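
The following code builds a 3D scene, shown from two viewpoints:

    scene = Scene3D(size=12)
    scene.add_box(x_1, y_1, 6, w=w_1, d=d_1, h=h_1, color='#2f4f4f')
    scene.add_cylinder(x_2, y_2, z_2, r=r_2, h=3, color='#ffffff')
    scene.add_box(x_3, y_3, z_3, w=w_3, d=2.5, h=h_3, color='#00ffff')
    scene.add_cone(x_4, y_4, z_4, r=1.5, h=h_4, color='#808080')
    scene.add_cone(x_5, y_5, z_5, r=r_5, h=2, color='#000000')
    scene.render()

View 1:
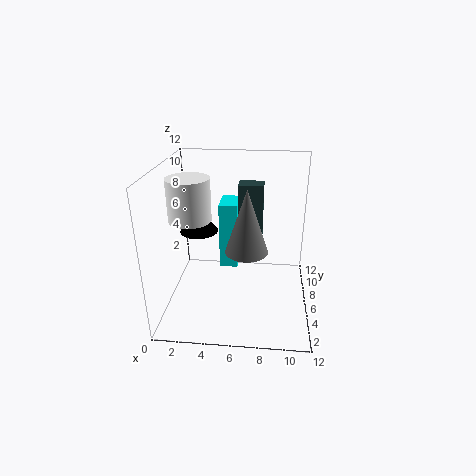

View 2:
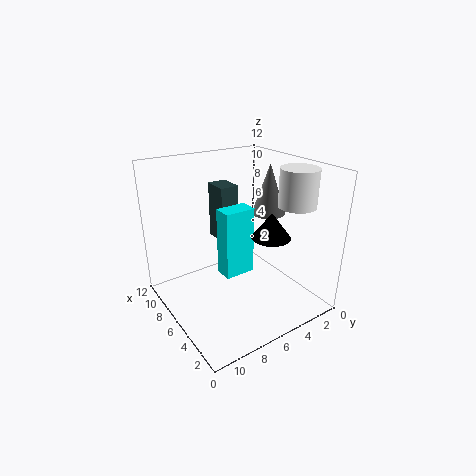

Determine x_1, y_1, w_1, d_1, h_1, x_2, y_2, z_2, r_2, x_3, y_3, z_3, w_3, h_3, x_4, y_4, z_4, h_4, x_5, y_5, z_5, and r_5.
x_1 = 6
y_1 = 6
w_1 = 2
d_1 = 1.5
h_1 = 4.5
x_2 = 3
y_2 = 2.5
z_2 = 9
r_2 = 1.5
x_3 = 4.5
y_3 = 5.5
z_3 = 3.5
w_3 = 1.5
h_3 = 5.5
x_4 = 7
y_4 = 2
z_4 = 7
h_4 = 4.5
x_5 = 3
y_5 = 5
z_5 = 7
r_5 = 1.5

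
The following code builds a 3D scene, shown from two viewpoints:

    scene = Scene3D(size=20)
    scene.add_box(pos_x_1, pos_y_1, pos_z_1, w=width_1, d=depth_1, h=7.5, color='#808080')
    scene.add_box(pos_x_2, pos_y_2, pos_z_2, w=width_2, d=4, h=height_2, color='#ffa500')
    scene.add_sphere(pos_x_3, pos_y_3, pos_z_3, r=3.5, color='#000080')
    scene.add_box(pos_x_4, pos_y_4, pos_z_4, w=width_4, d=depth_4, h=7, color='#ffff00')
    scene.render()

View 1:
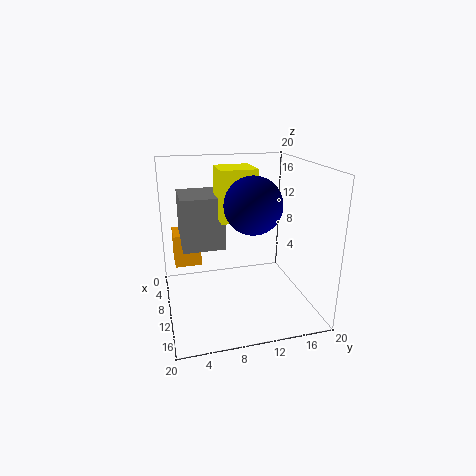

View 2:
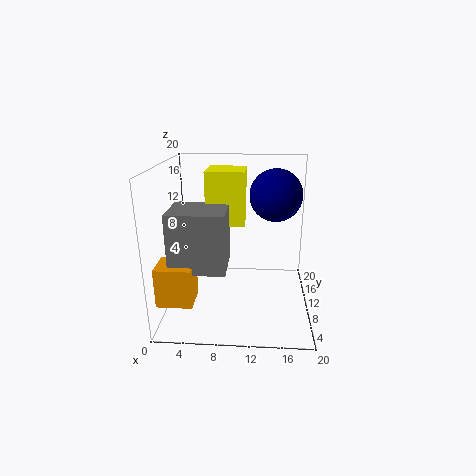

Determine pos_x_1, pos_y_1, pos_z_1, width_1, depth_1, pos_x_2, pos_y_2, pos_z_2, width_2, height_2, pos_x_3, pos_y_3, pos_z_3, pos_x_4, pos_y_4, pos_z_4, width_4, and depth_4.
pos_x_1 = 2; pos_y_1 = 2.5; pos_z_1 = 8; width_1 = 7; depth_1 = 6; pos_x_2 = 0.5; pos_y_2 = 1.5; pos_z_2 = 4; width_2 = 4.5; height_2 = 5; pos_x_3 = 15; pos_y_3 = 10.5; pos_z_3 = 16; pos_x_4 = 6; pos_y_4 = 7.5; pos_z_4 = 12.5; width_4 = 5; depth_4 = 5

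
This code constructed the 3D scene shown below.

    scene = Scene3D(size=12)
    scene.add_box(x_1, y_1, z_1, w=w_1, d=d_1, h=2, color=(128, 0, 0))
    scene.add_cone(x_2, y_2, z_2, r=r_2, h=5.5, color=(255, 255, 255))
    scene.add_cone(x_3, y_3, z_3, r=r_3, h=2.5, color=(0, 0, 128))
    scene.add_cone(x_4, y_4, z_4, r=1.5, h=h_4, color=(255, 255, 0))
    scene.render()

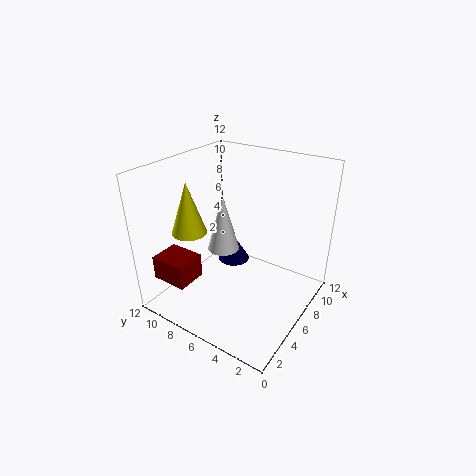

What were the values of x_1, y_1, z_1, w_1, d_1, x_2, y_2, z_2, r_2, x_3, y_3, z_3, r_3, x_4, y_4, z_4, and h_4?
x_1 = 1; y_1 = 8; z_1 = 3; w_1 = 2.5; d_1 = 3; x_2 = 8; y_2 = 9; z_2 = 3; r_2 = 1.5; x_3 = 9; y_3 = 8.5; z_3 = 1.5; r_3 = 1.5; x_4 = 4.5; y_4 = 10; z_4 = 6; h_4 = 4.5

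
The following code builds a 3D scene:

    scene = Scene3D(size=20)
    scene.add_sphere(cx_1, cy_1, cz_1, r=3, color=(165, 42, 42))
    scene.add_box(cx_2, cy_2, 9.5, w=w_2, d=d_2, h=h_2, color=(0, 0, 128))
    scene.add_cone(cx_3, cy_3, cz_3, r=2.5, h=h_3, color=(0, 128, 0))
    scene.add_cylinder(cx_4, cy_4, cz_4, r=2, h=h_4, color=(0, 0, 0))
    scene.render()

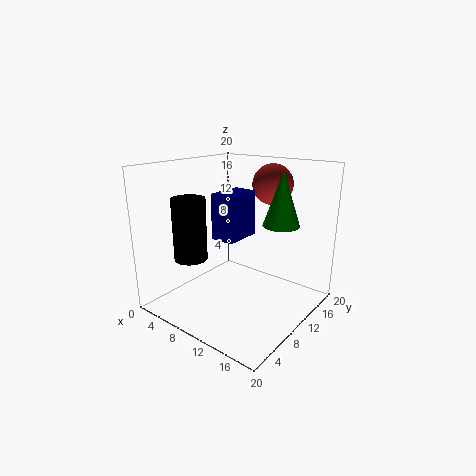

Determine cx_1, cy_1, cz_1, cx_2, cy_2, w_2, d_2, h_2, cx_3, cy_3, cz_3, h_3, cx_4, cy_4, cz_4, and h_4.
cx_1 = 11
cy_1 = 17
cz_1 = 16.5
cx_2 = 6.5
cy_2 = 8.5
w_2 = 3.5
d_2 = 5.5
h_2 = 6.5
cx_3 = 15
cy_3 = 13
cz_3 = 12
h_3 = 7.5
cx_4 = 9
cy_4 = 2
cz_4 = 9.5
h_4 = 7.5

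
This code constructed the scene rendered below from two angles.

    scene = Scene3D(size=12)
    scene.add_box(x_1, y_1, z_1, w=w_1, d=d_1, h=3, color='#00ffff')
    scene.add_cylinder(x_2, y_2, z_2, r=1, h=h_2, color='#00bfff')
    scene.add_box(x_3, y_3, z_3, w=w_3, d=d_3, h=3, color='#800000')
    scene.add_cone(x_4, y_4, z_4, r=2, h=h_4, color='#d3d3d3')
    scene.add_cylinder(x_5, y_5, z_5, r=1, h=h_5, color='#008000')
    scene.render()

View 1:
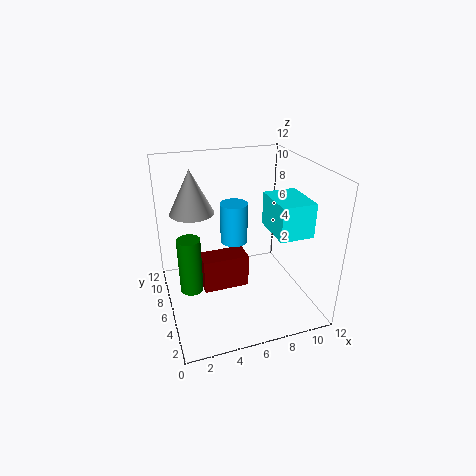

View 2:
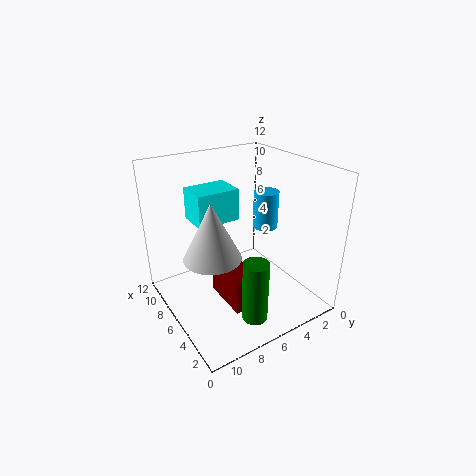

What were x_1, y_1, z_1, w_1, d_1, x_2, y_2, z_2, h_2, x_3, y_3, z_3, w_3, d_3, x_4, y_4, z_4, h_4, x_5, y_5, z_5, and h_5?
x_1 = 9, y_1 = 4, z_1 = 6, w_1 = 3, d_1 = 4, x_2 = 5, y_2 = 4, z_2 = 7, h_2 = 3, x_3 = 3, y_3 = 6, z_3 = 1, w_3 = 4, d_3 = 2, x_4 = 3, y_4 = 10, z_4 = 7, h_4 = 4, x_5 = 2, y_5 = 7, z_5 = 1, h_5 = 5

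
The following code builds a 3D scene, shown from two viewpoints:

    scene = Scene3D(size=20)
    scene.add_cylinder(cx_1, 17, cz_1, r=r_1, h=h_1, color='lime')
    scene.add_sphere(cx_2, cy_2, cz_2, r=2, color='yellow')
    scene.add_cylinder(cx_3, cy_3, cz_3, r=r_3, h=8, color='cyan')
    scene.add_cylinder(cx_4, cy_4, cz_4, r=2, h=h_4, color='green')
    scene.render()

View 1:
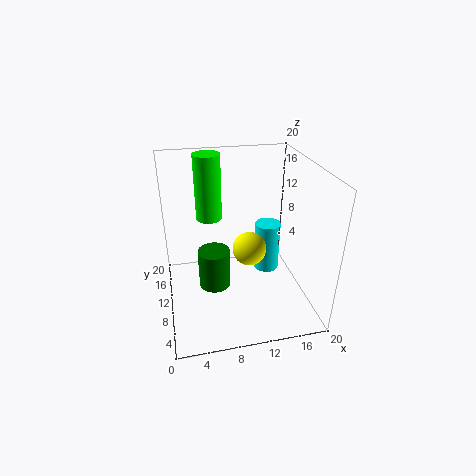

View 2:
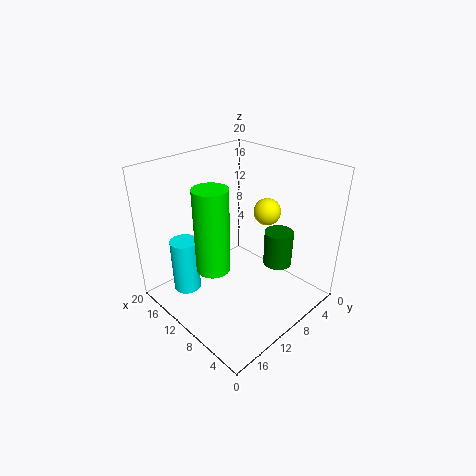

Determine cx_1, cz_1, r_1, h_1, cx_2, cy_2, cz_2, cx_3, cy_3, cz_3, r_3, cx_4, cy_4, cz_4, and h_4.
cx_1 = 7; cz_1 = 10; r_1 = 2; h_1 = 10; cx_2 = 10; cy_2 = 4; cz_2 = 12; cx_3 = 16; cy_3 = 15; cz_3 = 1; r_3 = 2; cx_4 = 6; cy_4 = 6; cz_4 = 6; h_4 = 5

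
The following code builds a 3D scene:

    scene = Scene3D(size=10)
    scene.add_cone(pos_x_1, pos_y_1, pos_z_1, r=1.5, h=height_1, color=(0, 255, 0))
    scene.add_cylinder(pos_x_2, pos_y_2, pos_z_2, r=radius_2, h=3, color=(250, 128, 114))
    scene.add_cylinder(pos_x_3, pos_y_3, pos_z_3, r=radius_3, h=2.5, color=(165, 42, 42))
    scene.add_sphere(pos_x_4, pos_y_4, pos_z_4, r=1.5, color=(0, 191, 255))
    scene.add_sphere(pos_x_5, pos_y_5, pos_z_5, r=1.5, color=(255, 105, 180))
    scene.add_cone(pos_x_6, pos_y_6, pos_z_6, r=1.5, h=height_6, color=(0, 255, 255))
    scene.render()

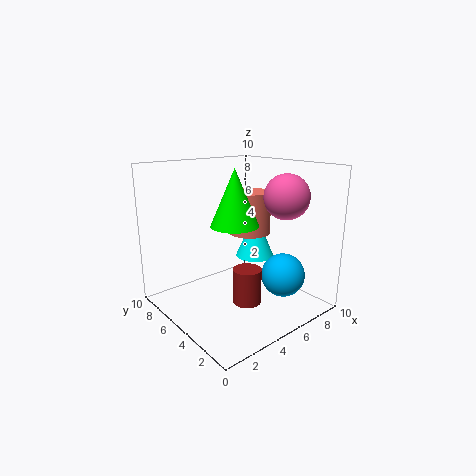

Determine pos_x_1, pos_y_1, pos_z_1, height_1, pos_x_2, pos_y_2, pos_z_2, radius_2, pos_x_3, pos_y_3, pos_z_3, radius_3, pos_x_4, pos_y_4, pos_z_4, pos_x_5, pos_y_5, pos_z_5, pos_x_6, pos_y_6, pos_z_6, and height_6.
pos_x_1 = 3.5; pos_y_1 = 3.5; pos_z_1 = 6.5; height_1 = 3.5; pos_x_2 = 6.5; pos_y_2 = 5.5; pos_z_2 = 5; radius_2 = 1.5; pos_x_3 = 5; pos_y_3 = 4; pos_z_3 = 0.5; radius_3 = 1; pos_x_4 = 7; pos_y_4 = 2.5; pos_z_4 = 2.5; pos_x_5 = 7; pos_y_5 = 2.5; pos_z_5 = 8; pos_x_6 = 8; pos_y_6 = 6.5; pos_z_6 = 2.5; height_6 = 3.5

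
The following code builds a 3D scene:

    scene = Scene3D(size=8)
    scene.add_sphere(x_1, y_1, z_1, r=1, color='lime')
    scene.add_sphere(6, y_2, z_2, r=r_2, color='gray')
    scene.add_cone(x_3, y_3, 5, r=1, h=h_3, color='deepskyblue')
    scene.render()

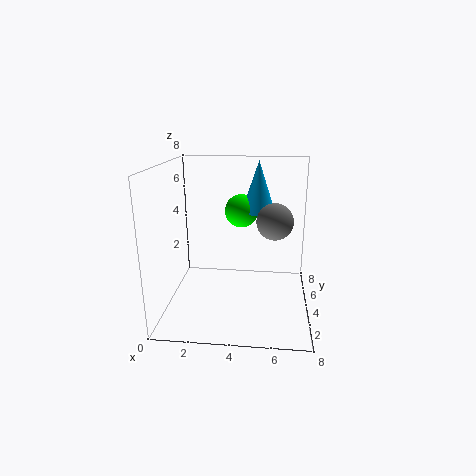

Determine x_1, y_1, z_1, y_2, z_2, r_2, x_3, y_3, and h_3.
x_1 = 4, y_1 = 6, z_1 = 5, y_2 = 4, z_2 = 5, r_2 = 1, x_3 = 5, y_3 = 6, h_3 = 3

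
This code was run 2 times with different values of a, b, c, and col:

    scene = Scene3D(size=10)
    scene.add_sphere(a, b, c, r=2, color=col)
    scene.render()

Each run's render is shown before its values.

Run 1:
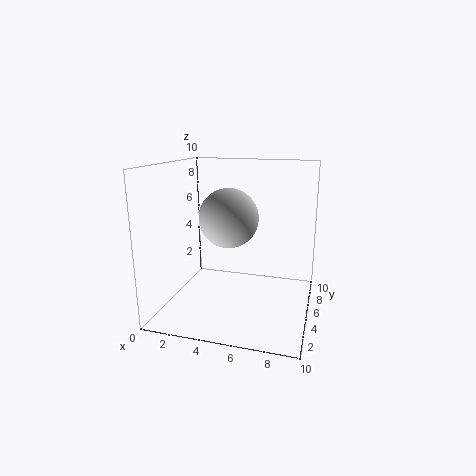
a = 4.5
b = 4.5
c = 6.5
col = 'lightgray'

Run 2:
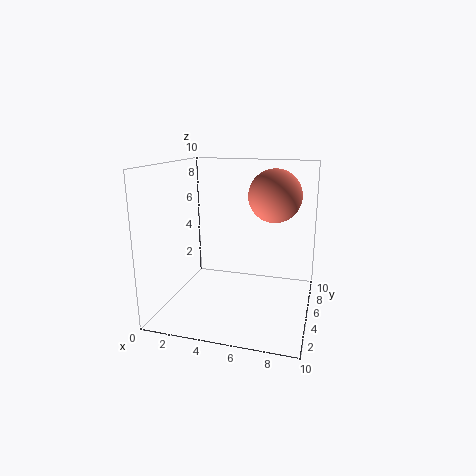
a = 7
b = 8
c = 7.5
col = 'salmon'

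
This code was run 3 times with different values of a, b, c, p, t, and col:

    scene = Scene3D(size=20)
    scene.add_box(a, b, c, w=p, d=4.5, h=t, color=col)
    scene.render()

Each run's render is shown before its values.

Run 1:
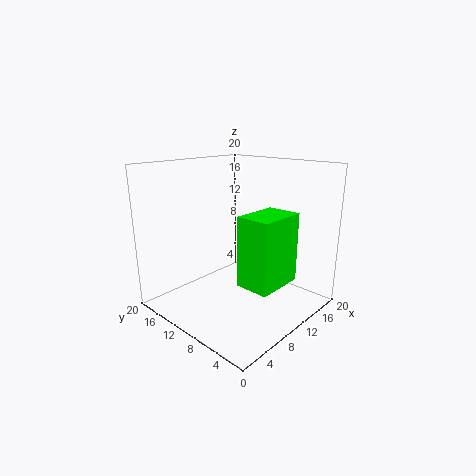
a = 6
b = 2
c = 5.5
p = 6.5
t = 9
col = 'lime'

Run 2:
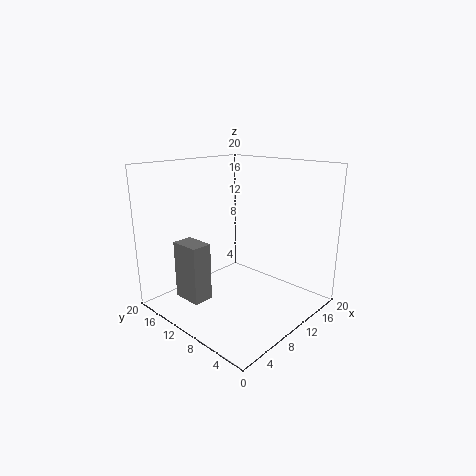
a = 4.5
b = 13
c = 0.5
p = 3
t = 8.5
col = 'gray'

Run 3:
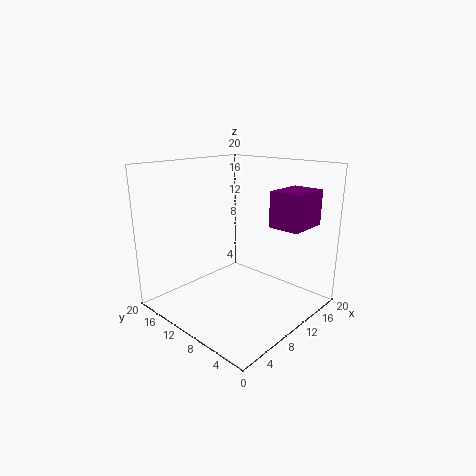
a = 13
b = 2.5
c = 11.5
p = 6
t = 5
col = 'purple'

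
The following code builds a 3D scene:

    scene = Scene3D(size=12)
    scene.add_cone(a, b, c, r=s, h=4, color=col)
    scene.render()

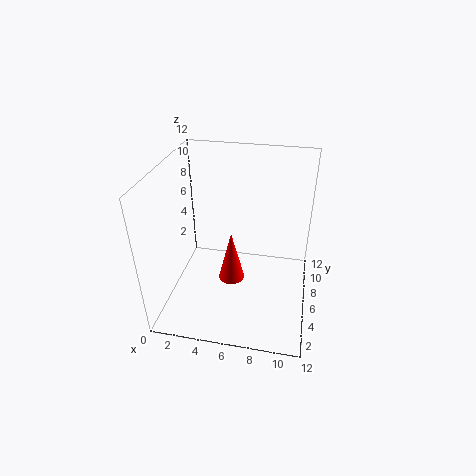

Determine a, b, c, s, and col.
a = 6
b = 3.5
c = 4
s = 1
col = 'red'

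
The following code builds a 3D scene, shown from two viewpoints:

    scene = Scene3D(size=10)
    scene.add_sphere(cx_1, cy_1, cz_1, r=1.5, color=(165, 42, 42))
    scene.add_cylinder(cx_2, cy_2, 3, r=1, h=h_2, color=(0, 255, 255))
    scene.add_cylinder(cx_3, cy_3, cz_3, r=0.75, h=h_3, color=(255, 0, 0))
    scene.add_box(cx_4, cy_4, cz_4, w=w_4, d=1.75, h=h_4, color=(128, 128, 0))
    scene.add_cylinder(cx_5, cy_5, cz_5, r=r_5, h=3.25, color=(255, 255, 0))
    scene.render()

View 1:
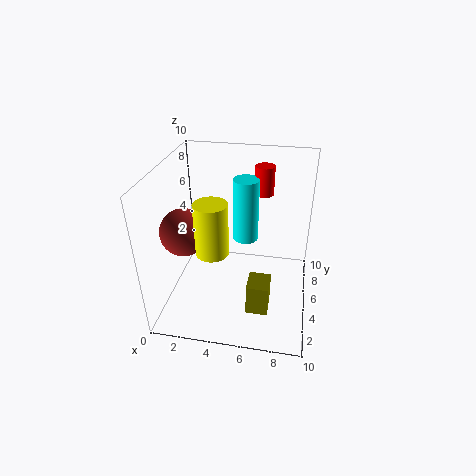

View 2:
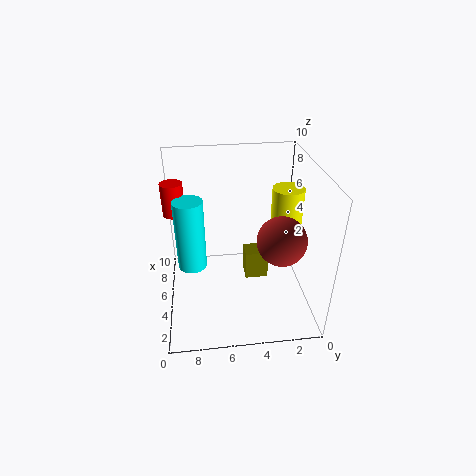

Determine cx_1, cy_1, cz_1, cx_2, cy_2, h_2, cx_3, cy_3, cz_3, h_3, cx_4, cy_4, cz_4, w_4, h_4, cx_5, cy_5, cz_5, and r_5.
cx_1 = 2; cy_1 = 2.75; cz_1 = 6.5; cx_2 = 5; cy_2 = 8.25; h_2 = 5; cx_3 = 6.25; cy_3 = 9.25; cz_3 = 6.5; h_3 = 2.25; cx_4 = 6; cy_4 = 2.5; cz_4 = 0.5; w_4 = 1.5; h_4 = 2.25; cx_5 = 4; cy_5 = 2; cz_5 = 5.75; r_5 = 1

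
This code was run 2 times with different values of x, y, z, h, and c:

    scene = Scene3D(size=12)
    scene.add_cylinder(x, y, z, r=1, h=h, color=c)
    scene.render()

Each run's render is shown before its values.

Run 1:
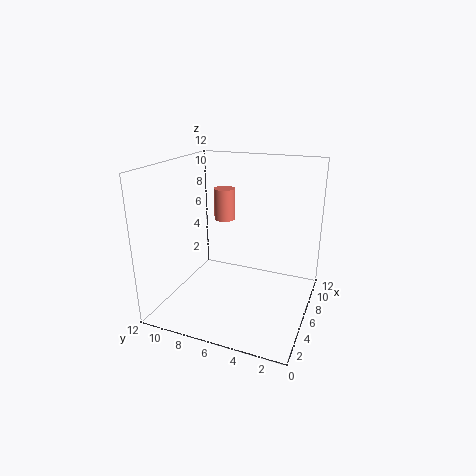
x = 10
y = 9
z = 6
h = 3
c = 'salmon'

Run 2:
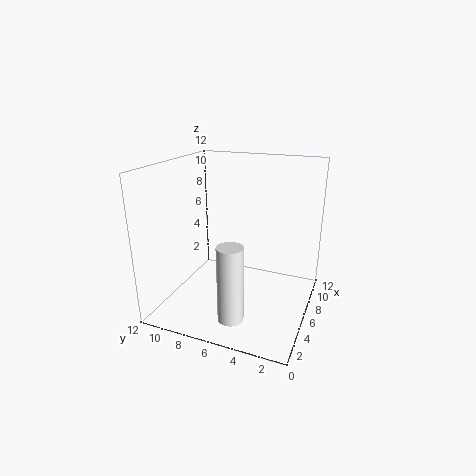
x = 2
y = 5
z = 1
h = 6
c = 'white'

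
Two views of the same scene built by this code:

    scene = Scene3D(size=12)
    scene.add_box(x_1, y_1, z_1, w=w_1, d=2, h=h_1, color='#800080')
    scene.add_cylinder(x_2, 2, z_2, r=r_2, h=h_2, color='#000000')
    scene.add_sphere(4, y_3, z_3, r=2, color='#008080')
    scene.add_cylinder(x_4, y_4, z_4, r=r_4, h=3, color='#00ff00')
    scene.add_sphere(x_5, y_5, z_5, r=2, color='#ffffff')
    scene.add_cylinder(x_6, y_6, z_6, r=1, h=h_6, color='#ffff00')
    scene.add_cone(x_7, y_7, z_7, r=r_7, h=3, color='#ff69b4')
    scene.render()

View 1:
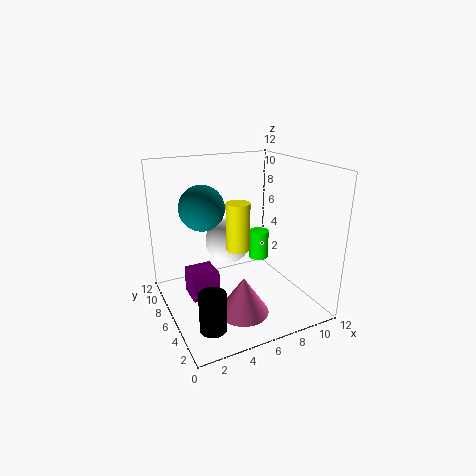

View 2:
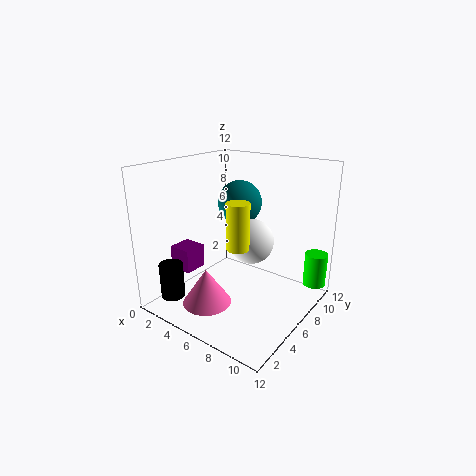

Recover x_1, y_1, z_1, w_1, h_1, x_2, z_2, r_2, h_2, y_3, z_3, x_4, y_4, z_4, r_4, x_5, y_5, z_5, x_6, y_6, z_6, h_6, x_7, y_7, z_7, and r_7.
x_1 = 1; y_1 = 3; z_1 = 3; w_1 = 2; h_1 = 2; x_2 = 2; z_2 = 1; r_2 = 1; h_2 = 3; y_3 = 9; z_3 = 8; x_4 = 11; y_4 = 11; z_4 = 1; r_4 = 1; x_5 = 6; y_5 = 8; z_5 = 5; x_6 = 6; y_6 = 6; z_6 = 5; h_6 = 4; x_7 = 5; y_7 = 3; z_7 = 1; r_7 = 2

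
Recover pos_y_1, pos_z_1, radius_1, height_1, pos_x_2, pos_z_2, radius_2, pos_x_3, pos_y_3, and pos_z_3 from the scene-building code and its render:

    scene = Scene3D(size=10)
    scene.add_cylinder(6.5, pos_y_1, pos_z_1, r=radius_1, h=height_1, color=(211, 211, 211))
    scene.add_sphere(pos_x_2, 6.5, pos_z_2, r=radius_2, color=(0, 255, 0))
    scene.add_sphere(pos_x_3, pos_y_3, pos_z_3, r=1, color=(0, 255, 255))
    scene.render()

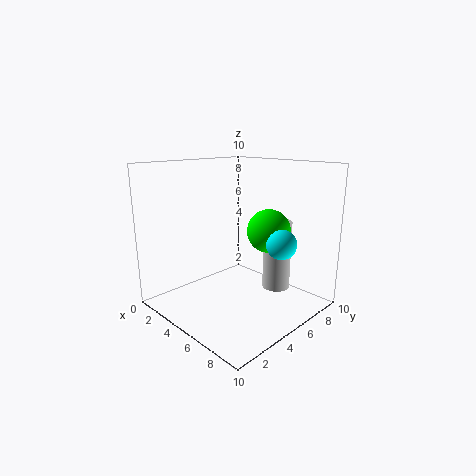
pos_y_1 = 7.5; pos_z_1 = 1; radius_1 = 1; height_1 = 5; pos_x_2 = 6.5; pos_z_2 = 5.5; radius_2 = 1.5; pos_x_3 = 8; pos_y_3 = 6; pos_z_3 = 5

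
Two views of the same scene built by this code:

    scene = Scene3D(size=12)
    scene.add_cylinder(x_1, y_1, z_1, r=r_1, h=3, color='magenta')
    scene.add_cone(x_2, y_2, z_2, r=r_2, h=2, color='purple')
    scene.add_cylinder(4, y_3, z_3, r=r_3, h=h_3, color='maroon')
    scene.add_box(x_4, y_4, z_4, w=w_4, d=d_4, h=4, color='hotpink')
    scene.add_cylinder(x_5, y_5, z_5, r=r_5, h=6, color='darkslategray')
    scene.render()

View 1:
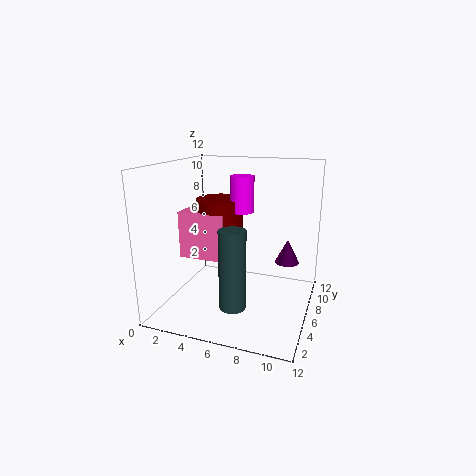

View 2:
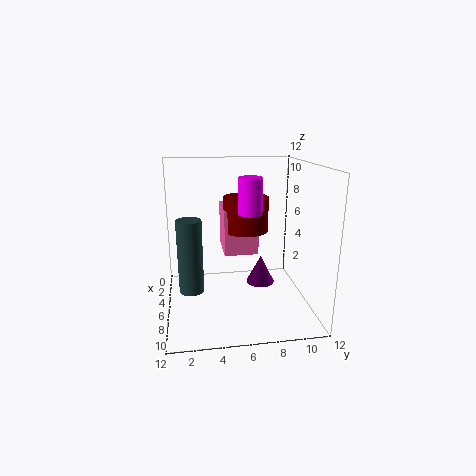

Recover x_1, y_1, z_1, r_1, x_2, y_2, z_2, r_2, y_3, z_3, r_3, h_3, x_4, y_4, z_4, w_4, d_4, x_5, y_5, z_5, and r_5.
x_1 = 6
y_1 = 7
z_1 = 8
r_1 = 1
x_2 = 10
y_2 = 7
z_2 = 4
r_2 = 1
y_3 = 7
z_3 = 6
r_3 = 2
h_3 = 3
x_4 = 1
y_4 = 5
z_4 = 4
w_4 = 4
d_4 = 3
x_5 = 7
y_5 = 2
z_5 = 2
r_5 = 1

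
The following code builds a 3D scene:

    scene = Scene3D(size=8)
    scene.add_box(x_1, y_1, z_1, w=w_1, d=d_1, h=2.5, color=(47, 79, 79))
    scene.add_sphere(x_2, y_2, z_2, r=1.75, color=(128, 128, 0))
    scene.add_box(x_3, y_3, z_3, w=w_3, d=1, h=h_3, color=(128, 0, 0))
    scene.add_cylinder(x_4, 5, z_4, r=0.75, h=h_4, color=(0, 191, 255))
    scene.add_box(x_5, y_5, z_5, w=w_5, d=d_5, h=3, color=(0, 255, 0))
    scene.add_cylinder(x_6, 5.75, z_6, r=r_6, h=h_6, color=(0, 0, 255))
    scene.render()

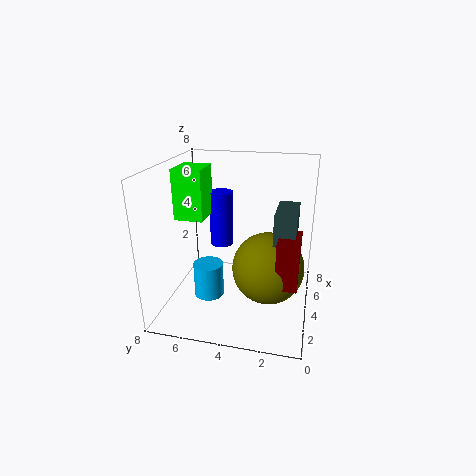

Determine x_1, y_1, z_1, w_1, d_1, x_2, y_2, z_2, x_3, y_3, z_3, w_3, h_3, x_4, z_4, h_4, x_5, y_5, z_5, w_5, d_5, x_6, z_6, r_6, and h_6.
x_1 = 1.25; y_1 = 0.75; z_1 = 4; w_1 = 2.25; d_1 = 1; x_2 = 2; y_2 = 2; z_2 = 3.5; x_3 = 0.5; y_3 = 0.5; z_3 = 3.25; w_3 = 1.75; h_3 = 2.25; x_4 = 1.75; z_4 = 1.75; h_4 = 1.75; x_5 = 4.5; y_5 = 6.25; z_5 = 4.5; w_5 = 2; d_5 = 1.75; x_6 = 6.75; z_6 = 2.25; r_6 = 0.75; h_6 = 3.5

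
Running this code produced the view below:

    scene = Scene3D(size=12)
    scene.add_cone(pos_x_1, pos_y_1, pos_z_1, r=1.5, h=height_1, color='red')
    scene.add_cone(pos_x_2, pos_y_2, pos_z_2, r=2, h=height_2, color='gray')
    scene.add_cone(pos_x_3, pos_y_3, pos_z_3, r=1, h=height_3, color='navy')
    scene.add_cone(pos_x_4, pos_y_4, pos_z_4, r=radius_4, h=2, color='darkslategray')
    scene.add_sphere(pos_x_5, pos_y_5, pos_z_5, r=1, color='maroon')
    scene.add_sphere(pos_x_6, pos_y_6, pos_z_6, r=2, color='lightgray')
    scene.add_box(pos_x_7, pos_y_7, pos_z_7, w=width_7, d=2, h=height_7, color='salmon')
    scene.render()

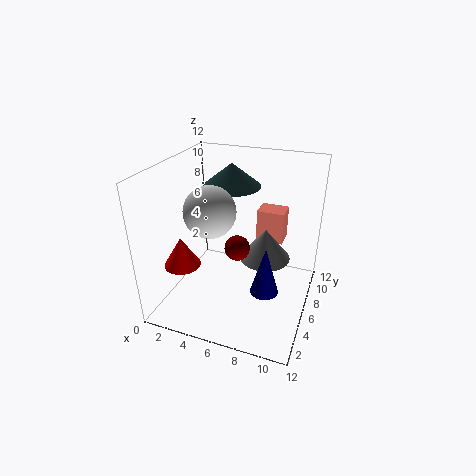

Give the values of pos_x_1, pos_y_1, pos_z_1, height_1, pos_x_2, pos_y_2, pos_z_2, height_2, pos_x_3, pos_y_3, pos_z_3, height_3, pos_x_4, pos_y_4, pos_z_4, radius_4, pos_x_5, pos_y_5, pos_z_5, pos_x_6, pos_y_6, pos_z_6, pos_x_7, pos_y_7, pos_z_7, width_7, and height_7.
pos_x_1 = 2; pos_y_1 = 3.5; pos_z_1 = 4; height_1 = 2.5; pos_x_2 = 8.5; pos_y_2 = 5.5; pos_z_2 = 5; height_2 = 2.5; pos_x_3 = 9.5; pos_y_3 = 2; pos_z_3 = 4.5; height_3 = 3.5; pos_x_4 = 4.5; pos_y_4 = 8.5; pos_z_4 = 9.5; radius_4 = 2.5; pos_x_5 = 6.5; pos_y_5 = 4.5; pos_z_5 = 6; pos_x_6 = 4.5; pos_y_6 = 4; pos_z_6 = 9; pos_x_7 = 6.5; pos_y_7 = 9.5; pos_z_7 = 4; width_7 = 2.5; height_7 = 3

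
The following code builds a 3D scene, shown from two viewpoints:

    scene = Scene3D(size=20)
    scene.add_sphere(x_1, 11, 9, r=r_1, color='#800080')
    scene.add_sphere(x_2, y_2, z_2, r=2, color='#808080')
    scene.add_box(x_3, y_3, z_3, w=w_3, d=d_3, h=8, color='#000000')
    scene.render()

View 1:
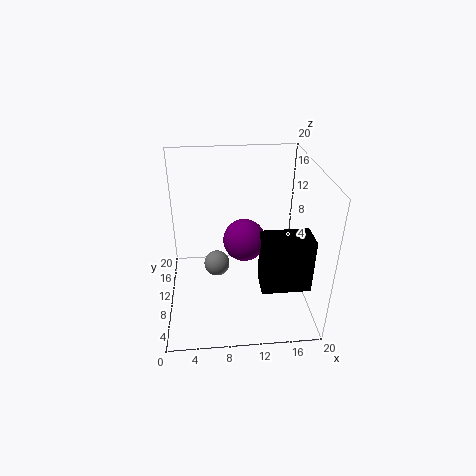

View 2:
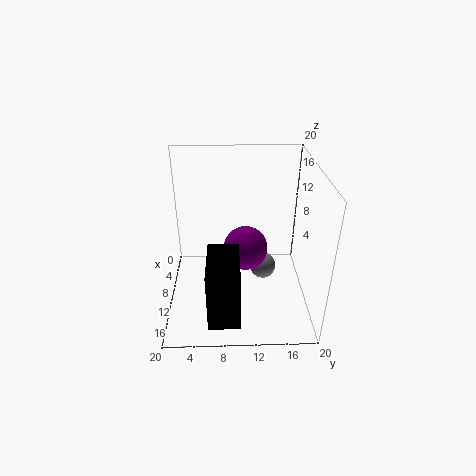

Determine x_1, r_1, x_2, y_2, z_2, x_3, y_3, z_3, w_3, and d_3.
x_1 = 11, r_1 = 3, x_2 = 7, y_2 = 14, z_2 = 3, x_3 = 13, y_3 = 6, z_3 = 3, w_3 = 7, d_3 = 4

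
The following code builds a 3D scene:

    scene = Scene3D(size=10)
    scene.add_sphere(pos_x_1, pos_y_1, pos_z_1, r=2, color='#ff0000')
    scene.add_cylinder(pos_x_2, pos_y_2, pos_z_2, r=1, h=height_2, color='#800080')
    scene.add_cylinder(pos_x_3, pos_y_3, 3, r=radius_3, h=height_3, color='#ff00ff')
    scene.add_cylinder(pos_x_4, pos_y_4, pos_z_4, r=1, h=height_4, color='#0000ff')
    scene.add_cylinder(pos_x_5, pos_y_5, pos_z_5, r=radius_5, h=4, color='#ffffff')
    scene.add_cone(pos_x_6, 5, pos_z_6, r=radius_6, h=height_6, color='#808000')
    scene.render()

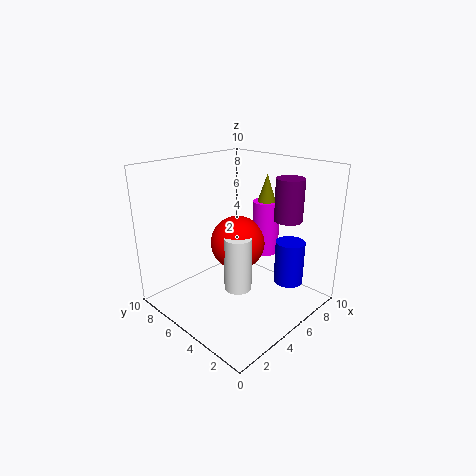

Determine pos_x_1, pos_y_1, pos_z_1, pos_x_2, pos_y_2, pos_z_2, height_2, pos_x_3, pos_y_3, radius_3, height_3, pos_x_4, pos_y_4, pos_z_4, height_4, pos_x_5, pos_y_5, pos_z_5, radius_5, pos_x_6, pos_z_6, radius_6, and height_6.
pos_x_1 = 6
pos_y_1 = 6
pos_z_1 = 4
pos_x_2 = 8
pos_y_2 = 3
pos_z_2 = 6
height_2 = 3
pos_x_3 = 8
pos_y_3 = 5
radius_3 = 1
height_3 = 4
pos_x_4 = 7
pos_y_4 = 2
pos_z_4 = 2
height_4 = 3
pos_x_5 = 5
pos_y_5 = 5
pos_z_5 = 1
radius_5 = 1
pos_x_6 = 8
pos_z_6 = 6
radius_6 = 1
height_6 = 3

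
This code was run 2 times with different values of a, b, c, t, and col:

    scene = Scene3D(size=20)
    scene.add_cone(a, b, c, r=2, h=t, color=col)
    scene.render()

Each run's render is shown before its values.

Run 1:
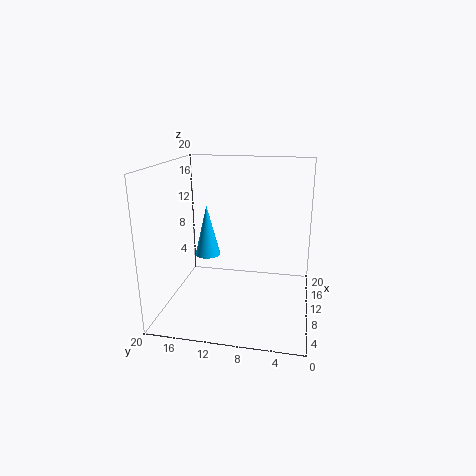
a = 15; b = 16; c = 5; t = 8; col = 'deepskyblue'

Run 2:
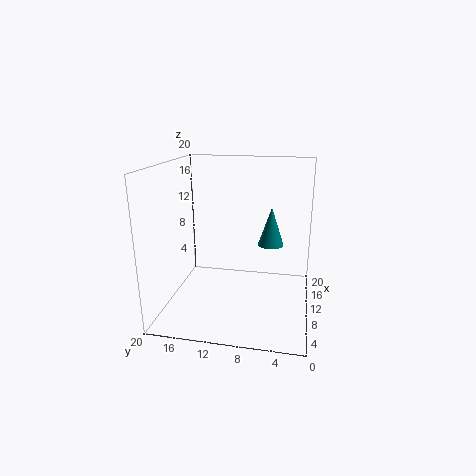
a = 16; b = 6; c = 7; t = 6; col = 'teal'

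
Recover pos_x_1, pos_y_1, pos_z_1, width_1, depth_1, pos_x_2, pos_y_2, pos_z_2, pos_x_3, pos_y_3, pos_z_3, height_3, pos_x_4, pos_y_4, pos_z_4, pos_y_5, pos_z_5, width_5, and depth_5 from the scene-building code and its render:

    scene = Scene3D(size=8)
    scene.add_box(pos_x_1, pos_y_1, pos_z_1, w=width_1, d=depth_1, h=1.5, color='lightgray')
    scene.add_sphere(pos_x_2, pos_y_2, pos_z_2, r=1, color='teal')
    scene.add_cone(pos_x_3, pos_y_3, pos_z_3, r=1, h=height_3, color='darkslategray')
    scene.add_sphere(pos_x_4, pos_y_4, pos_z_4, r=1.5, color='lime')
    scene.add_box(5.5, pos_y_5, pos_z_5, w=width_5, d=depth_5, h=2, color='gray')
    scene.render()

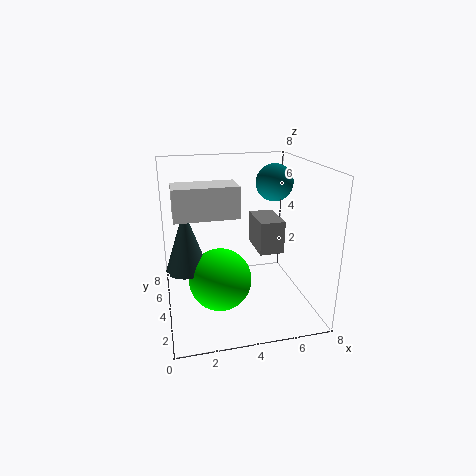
pos_x_1 = 0.5
pos_y_1 = 1.5
pos_z_1 = 6
width_1 = 3
depth_1 = 1.5
pos_x_2 = 6
pos_y_2 = 4
pos_z_2 = 7
pos_x_3 = 1
pos_y_3 = 2
pos_z_3 = 3.5
height_3 = 3
pos_x_4 = 2.5
pos_y_4 = 1.5
pos_z_4 = 3
pos_y_5 = 4.5
pos_z_5 = 2.5
width_5 = 1.5
depth_5 = 2.5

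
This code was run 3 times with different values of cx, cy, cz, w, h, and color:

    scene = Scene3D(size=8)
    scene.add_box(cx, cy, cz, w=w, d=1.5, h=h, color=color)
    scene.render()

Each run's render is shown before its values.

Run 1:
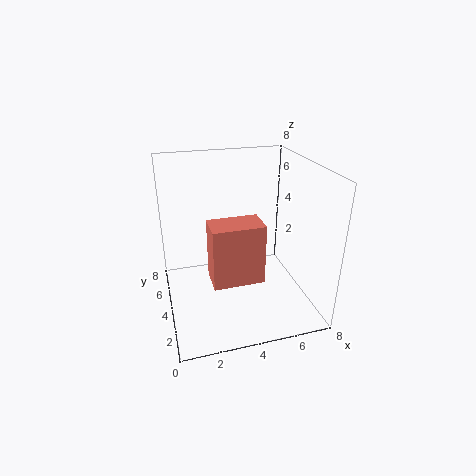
cx = 2; cy = 1; cz = 3; w = 2.5; h = 3; color = 'salmon'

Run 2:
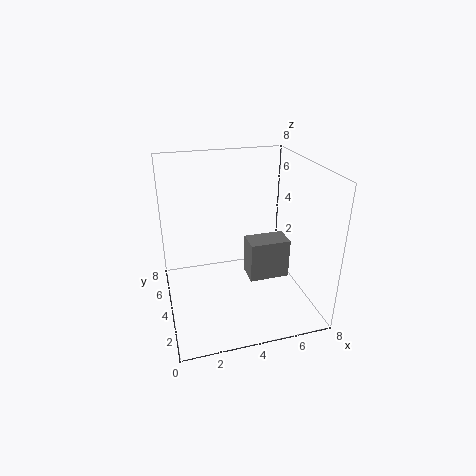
cx = 5; cy = 4.5; cz = 0.5; w = 2.5; h = 2.5; color = 'gray'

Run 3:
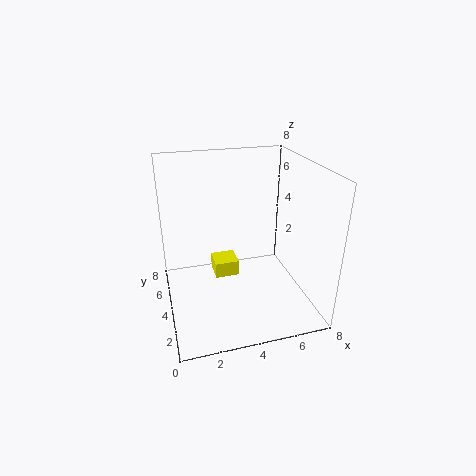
cx = 3; cy = 5.5; cz = 0.5; w = 1.5; h = 1; color = 'yellow'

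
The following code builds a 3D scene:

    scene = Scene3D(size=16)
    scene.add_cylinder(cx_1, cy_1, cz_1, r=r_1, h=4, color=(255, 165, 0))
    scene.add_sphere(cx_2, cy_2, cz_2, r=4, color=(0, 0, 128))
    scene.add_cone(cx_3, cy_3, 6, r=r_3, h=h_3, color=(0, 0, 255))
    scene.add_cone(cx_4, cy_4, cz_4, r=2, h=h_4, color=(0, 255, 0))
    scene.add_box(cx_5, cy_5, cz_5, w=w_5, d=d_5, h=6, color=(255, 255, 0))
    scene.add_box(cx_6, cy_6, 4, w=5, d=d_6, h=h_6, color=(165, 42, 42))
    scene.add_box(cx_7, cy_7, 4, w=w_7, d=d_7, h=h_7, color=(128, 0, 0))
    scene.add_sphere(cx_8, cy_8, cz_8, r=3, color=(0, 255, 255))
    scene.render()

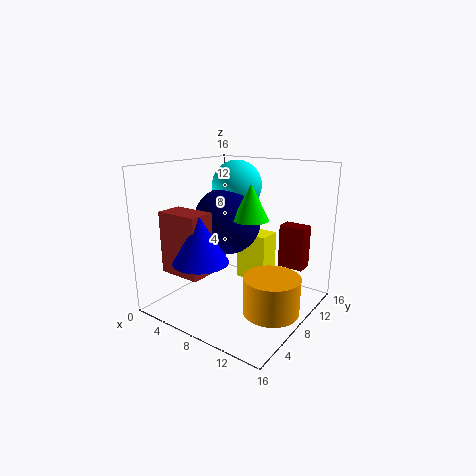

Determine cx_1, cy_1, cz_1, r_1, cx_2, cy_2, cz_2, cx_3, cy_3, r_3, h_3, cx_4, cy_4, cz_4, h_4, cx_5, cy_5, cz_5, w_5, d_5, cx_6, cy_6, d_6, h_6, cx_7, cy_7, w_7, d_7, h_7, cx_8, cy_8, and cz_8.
cx_1 = 13, cy_1 = 7, cz_1 = 1, r_1 = 3, cx_2 = 5, cy_2 = 10, cz_2 = 9, cx_3 = 6, cy_3 = 4, r_3 = 3, h_3 = 5, cx_4 = 9, cy_4 = 9, cz_4 = 10, h_4 = 4, cx_5 = 5, cy_5 = 12, cz_5 = 1, w_5 = 4, d_5 = 3, cx_6 = 1, cy_6 = 3, d_6 = 3, h_6 = 7, cx_7 = 11, cy_7 = 12, w_7 = 3, d_7 = 2, h_7 = 5, cx_8 = 5, cy_8 = 12, cz_8 = 13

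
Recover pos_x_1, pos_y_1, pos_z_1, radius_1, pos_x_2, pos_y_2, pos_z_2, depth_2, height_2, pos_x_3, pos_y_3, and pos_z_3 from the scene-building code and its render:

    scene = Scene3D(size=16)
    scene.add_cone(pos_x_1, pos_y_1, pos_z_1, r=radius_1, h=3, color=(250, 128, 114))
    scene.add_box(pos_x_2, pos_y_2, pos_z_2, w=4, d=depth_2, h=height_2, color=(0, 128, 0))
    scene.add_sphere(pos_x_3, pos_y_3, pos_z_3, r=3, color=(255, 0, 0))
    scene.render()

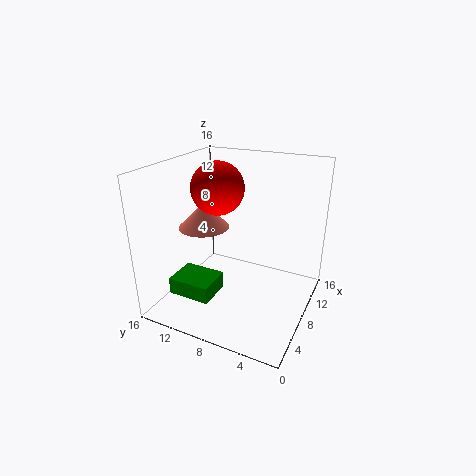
pos_x_1 = 9
pos_y_1 = 13
pos_z_1 = 8
radius_1 = 3
pos_x_2 = 4
pos_y_2 = 10
pos_z_2 = 1
depth_2 = 5
height_2 = 2
pos_x_3 = 9
pos_y_3 = 11
pos_z_3 = 13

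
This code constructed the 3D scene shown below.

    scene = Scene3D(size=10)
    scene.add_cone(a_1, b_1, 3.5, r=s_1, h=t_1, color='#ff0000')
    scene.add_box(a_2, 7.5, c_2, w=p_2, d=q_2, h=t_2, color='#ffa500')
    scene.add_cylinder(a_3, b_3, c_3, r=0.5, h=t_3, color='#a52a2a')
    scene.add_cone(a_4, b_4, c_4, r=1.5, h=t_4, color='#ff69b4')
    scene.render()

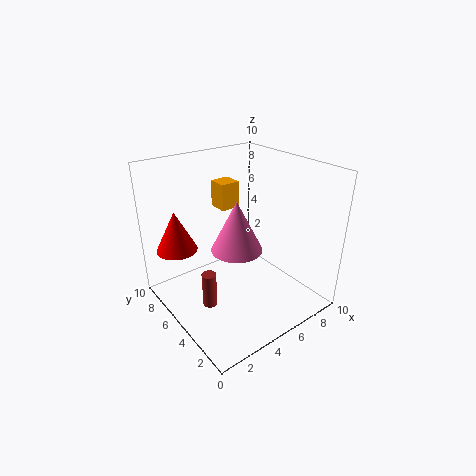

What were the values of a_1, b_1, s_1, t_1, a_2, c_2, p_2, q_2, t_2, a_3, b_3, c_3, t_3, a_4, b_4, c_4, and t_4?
a_1 = 2, b_1 = 8.5, s_1 = 1.5, t_1 = 3, a_2 = 5.5, c_2 = 6, p_2 = 1.5, q_2 = 1.5, t_2 = 2, a_3 = 2.5, b_3 = 5, c_3 = 0.5, t_3 = 2.5, a_4 = 3, b_4 = 2.5, c_4 = 6, t_4 = 3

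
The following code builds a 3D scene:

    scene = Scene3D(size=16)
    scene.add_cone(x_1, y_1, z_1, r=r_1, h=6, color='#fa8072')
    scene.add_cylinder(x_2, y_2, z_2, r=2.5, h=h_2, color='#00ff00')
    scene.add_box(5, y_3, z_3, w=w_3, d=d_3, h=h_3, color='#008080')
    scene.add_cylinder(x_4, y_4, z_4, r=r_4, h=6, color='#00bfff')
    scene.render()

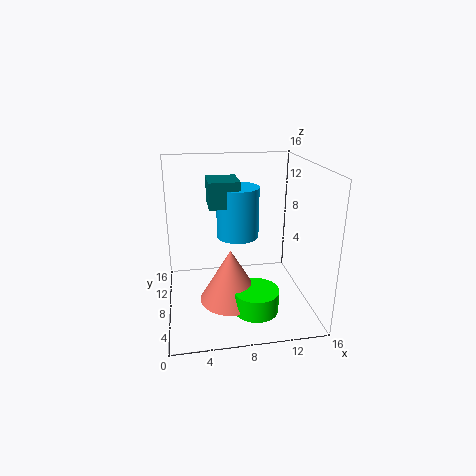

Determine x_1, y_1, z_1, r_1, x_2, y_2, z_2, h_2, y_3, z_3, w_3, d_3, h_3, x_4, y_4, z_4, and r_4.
x_1 = 7, y_1 = 7, z_1 = 1, r_1 = 3.5, x_2 = 9.5, y_2 = 5, z_2 = 0.5, h_2 = 2.5, y_3 = 9, z_3 = 11, w_3 = 3.5, d_3 = 4, h_3 = 3, x_4 = 8.5, y_4 = 11, z_4 = 7, r_4 = 2.5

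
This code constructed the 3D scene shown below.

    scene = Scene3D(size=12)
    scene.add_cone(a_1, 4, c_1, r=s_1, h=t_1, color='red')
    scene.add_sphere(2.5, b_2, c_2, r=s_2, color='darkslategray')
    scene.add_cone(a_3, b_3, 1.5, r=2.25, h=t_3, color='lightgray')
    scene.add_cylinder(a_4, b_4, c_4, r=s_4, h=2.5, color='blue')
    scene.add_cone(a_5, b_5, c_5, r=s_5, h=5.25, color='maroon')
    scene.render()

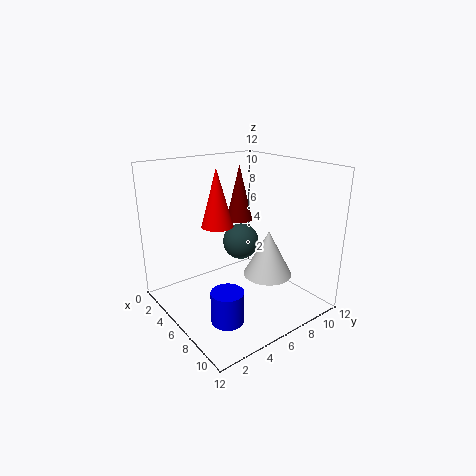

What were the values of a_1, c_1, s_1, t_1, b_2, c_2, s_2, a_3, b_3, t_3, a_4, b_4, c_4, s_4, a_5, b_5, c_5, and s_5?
a_1 = 6, c_1 = 7.5, s_1 = 1.25, t_1 = 4.5, b_2 = 9, c_2 = 3.75, s_2 = 1.75, a_3 = 6, b_3 = 9.5, t_3 = 4.25, a_4 = 9, b_4 = 2.75, c_4 = 1, s_4 = 1.25, a_5 = 2.25, b_5 = 9, c_5 = 6, s_5 = 1.25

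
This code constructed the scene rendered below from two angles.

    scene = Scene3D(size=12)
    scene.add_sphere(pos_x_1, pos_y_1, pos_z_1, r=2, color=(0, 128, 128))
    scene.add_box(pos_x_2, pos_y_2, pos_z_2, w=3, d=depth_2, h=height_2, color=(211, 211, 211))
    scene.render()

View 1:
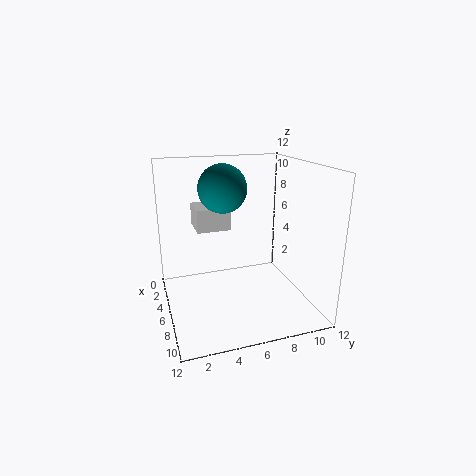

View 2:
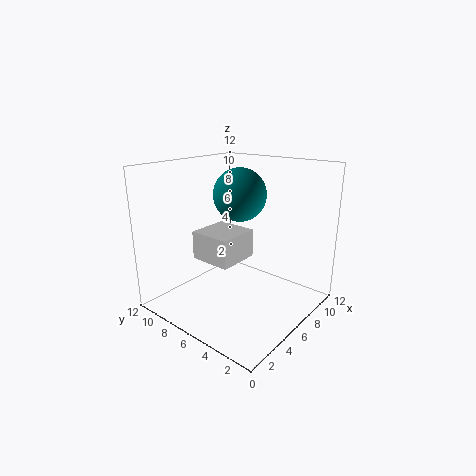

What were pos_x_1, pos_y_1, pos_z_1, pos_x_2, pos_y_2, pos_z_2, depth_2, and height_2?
pos_x_1 = 5; pos_y_1 = 5; pos_z_1 = 10; pos_x_2 = 1; pos_y_2 = 3; pos_z_2 = 6; depth_2 = 3; height_2 = 2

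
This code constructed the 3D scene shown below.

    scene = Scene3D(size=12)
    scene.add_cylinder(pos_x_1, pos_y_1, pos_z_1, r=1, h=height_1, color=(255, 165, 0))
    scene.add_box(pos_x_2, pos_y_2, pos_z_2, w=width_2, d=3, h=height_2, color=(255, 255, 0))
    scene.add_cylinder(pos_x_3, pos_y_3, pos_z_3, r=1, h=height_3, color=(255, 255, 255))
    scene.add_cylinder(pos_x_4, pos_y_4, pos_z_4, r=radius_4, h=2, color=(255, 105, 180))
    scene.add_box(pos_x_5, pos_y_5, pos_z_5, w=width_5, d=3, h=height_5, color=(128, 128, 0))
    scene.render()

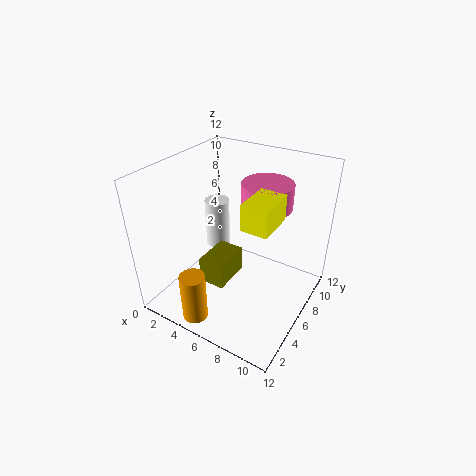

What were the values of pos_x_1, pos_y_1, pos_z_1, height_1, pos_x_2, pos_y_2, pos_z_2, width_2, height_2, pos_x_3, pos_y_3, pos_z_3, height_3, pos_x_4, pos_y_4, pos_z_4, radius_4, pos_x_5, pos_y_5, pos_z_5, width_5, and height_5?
pos_x_1 = 5; pos_y_1 = 1; pos_z_1 = 1; height_1 = 4; pos_x_2 = 8; pos_y_2 = 3; pos_z_2 = 9; width_2 = 2; height_2 = 2; pos_x_3 = 4; pos_y_3 = 6; pos_z_3 = 5; height_3 = 4; pos_x_4 = 8; pos_y_4 = 7; pos_z_4 = 9; radius_4 = 2; pos_x_5 = 5; pos_y_5 = 2; pos_z_5 = 4; width_5 = 2; height_5 = 2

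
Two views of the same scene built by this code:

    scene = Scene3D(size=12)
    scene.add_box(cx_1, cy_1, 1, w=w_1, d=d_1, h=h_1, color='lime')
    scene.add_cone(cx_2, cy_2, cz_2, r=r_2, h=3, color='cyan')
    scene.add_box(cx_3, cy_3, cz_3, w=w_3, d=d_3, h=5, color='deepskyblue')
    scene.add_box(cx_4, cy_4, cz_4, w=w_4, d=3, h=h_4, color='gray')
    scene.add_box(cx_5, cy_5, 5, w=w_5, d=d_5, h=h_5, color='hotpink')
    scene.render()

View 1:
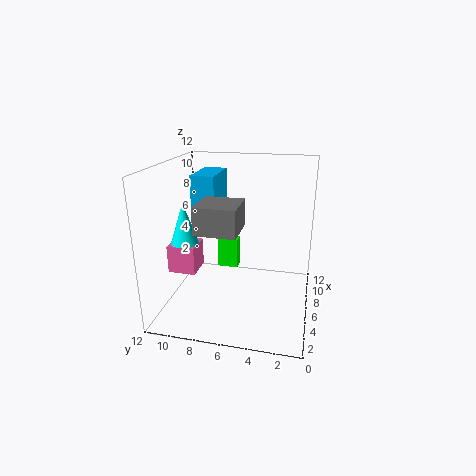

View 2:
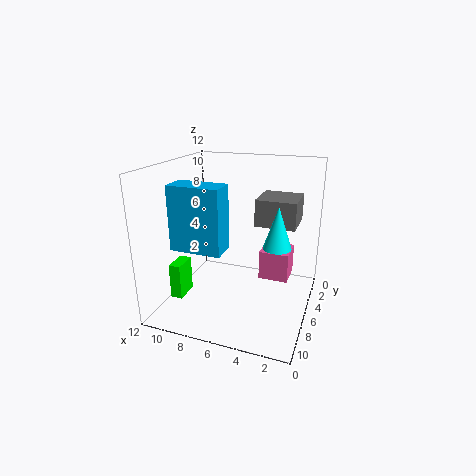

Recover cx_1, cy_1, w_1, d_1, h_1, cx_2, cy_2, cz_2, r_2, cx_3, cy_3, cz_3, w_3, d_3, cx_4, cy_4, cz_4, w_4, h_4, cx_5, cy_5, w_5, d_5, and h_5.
cx_1 = 10, cy_1 = 7, w_1 = 1, d_1 = 2, h_1 = 3, cx_2 = 2, cy_2 = 9, cz_2 = 7, r_2 = 1, cx_3 = 6, cy_3 = 8, cz_3 = 6, w_3 = 4, d_3 = 2, cx_4 = 1, cy_4 = 5, cz_4 = 8, w_4 = 3, h_4 = 2, cx_5 = 1, cy_5 = 8, w_5 = 2, d_5 = 2, h_5 = 2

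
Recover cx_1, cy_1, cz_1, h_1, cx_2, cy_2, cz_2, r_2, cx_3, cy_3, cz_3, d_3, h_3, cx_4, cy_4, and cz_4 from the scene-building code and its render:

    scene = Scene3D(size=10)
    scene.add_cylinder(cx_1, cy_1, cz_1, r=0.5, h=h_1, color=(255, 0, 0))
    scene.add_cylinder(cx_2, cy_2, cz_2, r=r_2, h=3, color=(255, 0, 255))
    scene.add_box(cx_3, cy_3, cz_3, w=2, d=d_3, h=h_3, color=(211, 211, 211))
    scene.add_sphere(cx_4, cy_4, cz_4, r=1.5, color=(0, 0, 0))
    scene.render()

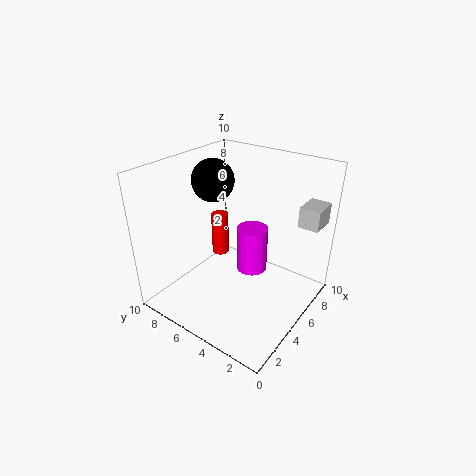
cx_1 = 2.5; cy_1 = 4.5; cz_1 = 5.5; h_1 = 2.5; cx_2 = 4.5; cy_2 = 3.5; cz_2 = 3.5; r_2 = 1; cx_3 = 8; cy_3 = 0.5; cz_3 = 5.5; d_3 = 1.5; h_3 = 1.5; cx_4 = 5.5; cy_4 = 7.5; cz_4 = 8.5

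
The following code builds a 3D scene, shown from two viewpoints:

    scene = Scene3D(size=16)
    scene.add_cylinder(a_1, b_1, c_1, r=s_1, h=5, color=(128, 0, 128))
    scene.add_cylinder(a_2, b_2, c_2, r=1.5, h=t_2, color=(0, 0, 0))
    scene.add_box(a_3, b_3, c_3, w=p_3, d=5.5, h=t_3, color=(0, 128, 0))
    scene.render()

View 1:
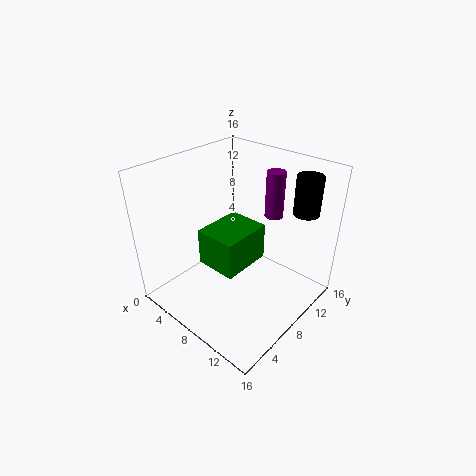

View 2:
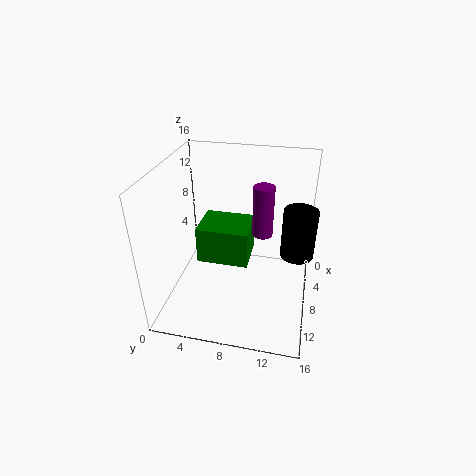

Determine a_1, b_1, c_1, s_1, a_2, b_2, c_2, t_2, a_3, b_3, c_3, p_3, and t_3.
a_1 = 10.5, b_1 = 11, c_1 = 10.5, s_1 = 1, a_2 = 12.5, b_2 = 14.5, c_2 = 10, t_2 = 4.5, a_3 = 6, b_3 = 4, c_3 = 6, p_3 = 4.5, t_3 = 4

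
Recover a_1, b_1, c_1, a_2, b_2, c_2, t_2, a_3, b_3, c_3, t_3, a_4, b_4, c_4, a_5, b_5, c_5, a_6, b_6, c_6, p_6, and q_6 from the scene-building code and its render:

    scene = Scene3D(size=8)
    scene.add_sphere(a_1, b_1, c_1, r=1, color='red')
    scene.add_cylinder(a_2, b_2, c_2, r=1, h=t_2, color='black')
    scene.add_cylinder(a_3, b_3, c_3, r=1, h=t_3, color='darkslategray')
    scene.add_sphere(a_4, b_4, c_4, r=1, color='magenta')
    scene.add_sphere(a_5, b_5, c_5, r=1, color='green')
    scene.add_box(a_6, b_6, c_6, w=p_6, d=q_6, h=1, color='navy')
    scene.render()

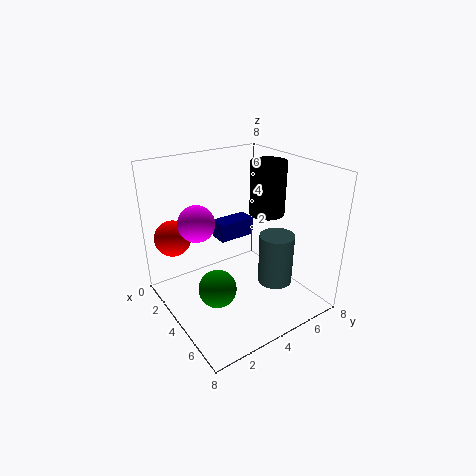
a_1 = 2
b_1 = 1
c_1 = 4
a_2 = 4
b_2 = 6
c_2 = 5
t_2 = 3
a_3 = 5
b_3 = 6
c_3 = 1
t_3 = 3
a_4 = 3
b_4 = 2
c_4 = 5
a_5 = 5
b_5 = 2
c_5 = 2
a_6 = 3
b_6 = 3
c_6 = 4
p_6 = 1
q_6 = 2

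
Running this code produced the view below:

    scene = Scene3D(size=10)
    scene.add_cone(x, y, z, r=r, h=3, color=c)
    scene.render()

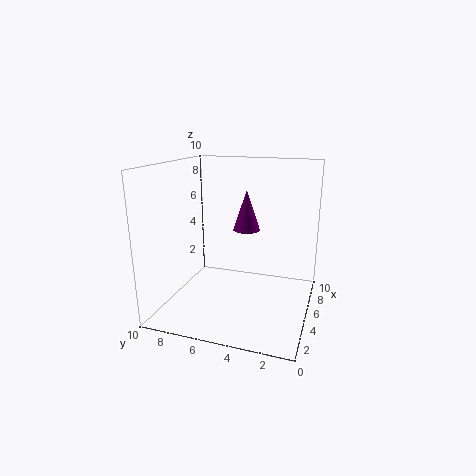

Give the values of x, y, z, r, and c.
x = 7
y = 5
z = 5
r = 1
c = 'purple'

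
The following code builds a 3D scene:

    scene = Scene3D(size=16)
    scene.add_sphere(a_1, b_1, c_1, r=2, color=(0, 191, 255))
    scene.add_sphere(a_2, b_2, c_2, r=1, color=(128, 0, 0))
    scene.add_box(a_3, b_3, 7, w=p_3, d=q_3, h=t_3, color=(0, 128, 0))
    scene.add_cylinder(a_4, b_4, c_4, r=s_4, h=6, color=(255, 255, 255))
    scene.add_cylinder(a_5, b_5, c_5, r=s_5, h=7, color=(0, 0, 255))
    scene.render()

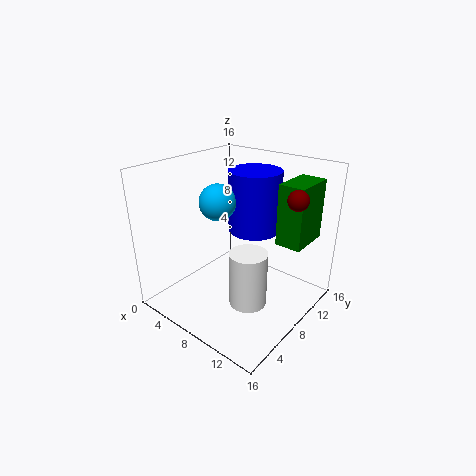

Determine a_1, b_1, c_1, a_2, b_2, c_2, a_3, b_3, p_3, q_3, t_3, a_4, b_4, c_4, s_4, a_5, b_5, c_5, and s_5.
a_1 = 6; b_1 = 7; c_1 = 12; a_2 = 15; b_2 = 8; c_2 = 14; a_3 = 11; b_3 = 11; p_3 = 3; q_3 = 5; t_3 = 7; a_4 = 11; b_4 = 6; c_4 = 2; s_4 = 2; a_5 = 8; b_5 = 11; c_5 = 8; s_5 = 3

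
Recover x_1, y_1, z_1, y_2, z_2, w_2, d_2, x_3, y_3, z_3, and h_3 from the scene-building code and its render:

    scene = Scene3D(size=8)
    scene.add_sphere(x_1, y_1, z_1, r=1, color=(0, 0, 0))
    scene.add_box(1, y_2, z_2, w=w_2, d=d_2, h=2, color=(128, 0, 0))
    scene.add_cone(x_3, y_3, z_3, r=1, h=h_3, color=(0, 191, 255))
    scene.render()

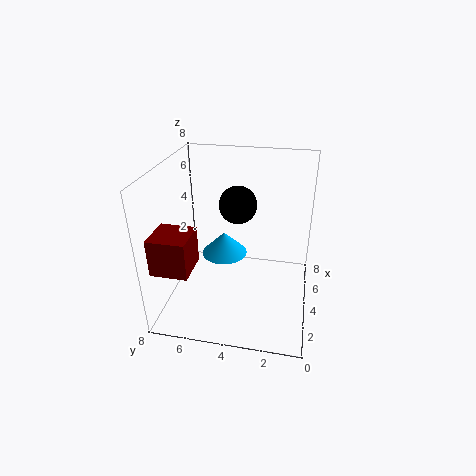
x_1 = 4, y_1 = 4, z_1 = 6, y_2 = 6, z_2 = 3, w_2 = 2, d_2 = 2, x_3 = 1, y_3 = 4, z_3 = 5, h_3 = 1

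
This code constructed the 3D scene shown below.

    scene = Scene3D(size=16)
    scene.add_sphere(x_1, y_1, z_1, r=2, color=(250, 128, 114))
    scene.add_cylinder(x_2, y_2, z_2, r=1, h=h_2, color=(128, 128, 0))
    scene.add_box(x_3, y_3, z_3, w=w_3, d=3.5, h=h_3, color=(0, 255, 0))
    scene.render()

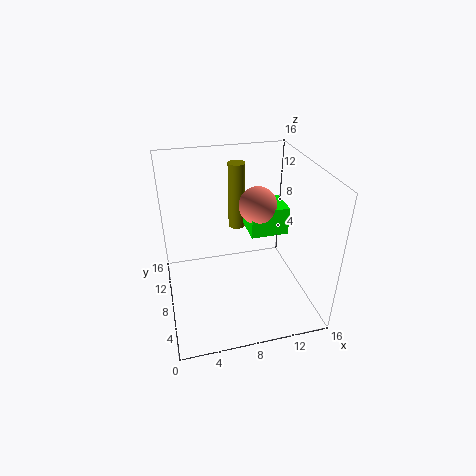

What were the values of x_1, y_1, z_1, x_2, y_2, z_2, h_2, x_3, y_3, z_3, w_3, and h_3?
x_1 = 10, y_1 = 7.5, z_1 = 12, x_2 = 9, y_2 = 12.5, z_2 = 7, h_2 = 8, x_3 = 9, y_3 = 6, z_3 = 9, w_3 = 4, h_3 = 3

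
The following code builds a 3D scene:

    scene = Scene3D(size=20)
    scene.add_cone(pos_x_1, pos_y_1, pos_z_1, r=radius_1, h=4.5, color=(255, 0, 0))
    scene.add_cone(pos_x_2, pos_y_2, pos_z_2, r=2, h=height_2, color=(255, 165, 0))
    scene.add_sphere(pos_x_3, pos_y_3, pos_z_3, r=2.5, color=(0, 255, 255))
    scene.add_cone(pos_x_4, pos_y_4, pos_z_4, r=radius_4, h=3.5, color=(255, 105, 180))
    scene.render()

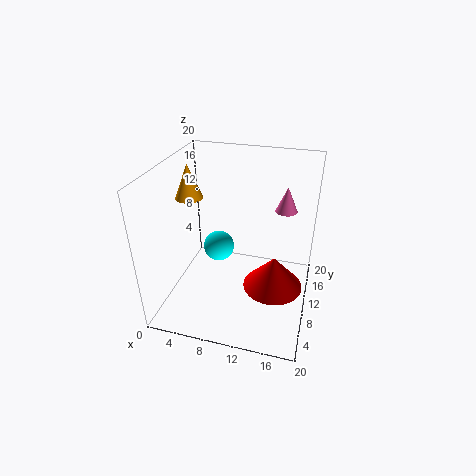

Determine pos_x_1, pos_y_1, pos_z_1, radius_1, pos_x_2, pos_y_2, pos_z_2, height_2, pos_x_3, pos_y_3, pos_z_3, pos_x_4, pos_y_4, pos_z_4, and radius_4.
pos_x_1 = 15.5, pos_y_1 = 8, pos_z_1 = 4.5, radius_1 = 4, pos_x_2 = 2, pos_y_2 = 12.5, pos_z_2 = 14, height_2 = 5, pos_x_3 = 5, pos_y_3 = 16, pos_z_3 = 4, pos_x_4 = 16, pos_y_4 = 13, pos_z_4 = 13.5, radius_4 = 1.5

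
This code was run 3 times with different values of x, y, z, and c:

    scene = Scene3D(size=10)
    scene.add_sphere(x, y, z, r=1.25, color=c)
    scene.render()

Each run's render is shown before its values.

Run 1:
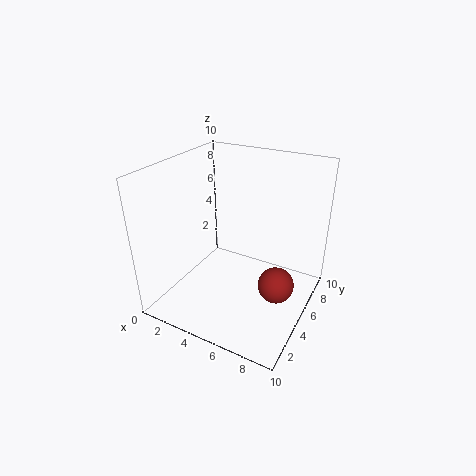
x = 8
y = 5
z = 2
c = 'brown'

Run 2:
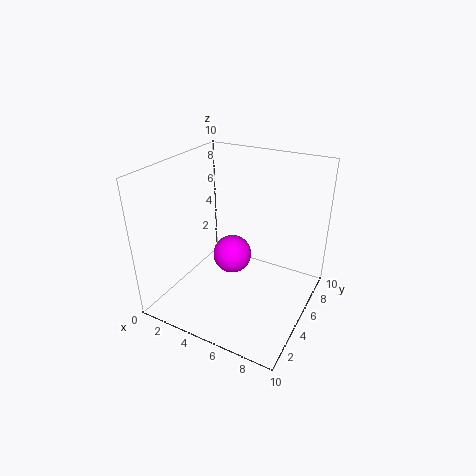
x = 5.25
y = 3.75
z = 4.5
c = 'magenta'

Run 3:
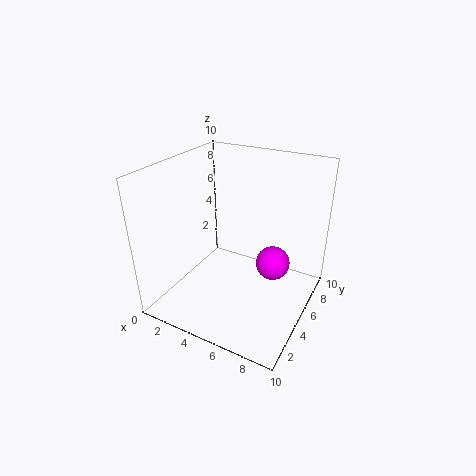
x = 7
y = 6.75
z = 2.5
c = 'magenta'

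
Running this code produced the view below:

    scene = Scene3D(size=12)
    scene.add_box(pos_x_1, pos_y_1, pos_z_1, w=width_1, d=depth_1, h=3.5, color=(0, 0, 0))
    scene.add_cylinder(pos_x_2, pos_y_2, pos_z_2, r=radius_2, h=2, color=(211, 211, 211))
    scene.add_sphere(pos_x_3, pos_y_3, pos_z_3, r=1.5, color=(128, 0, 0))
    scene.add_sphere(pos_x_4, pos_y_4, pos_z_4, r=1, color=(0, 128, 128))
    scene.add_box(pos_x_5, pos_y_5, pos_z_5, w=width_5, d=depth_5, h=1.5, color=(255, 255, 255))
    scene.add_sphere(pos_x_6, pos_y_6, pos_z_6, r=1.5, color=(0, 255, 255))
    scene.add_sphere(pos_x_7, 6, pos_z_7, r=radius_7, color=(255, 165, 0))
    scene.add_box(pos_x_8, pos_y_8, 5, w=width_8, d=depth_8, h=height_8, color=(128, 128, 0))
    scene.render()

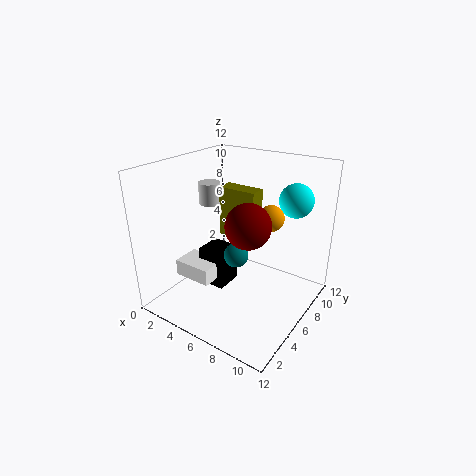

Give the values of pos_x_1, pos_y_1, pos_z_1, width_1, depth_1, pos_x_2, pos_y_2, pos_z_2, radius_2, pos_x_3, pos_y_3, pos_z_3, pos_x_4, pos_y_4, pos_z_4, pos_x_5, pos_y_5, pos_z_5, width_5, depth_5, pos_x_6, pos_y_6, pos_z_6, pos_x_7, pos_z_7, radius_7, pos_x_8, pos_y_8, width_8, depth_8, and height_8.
pos_x_1 = 2, pos_y_1 = 5.5, pos_z_1 = 0.5, width_1 = 2.5, depth_1 = 2.5, pos_x_2 = 1.5, pos_y_2 = 8, pos_z_2 = 7.5, radius_2 = 1, pos_x_3 = 9.5, pos_y_3 = 2, pos_z_3 = 9.5, pos_x_4 = 6.5, pos_y_4 = 5, pos_z_4 = 5, pos_x_5 = 0.5, pos_y_5 = 4, pos_z_5 = 1.5, width_5 = 3.5, depth_5 = 2.5, pos_x_6 = 9, pos_y_6 = 10.5, pos_z_6 = 8.5, pos_x_7 = 9, pos_z_7 = 8.5, radius_7 = 1, pos_x_8 = 3, pos_y_8 = 7.5, width_8 = 3.5, depth_8 = 1.5, height_8 = 4.5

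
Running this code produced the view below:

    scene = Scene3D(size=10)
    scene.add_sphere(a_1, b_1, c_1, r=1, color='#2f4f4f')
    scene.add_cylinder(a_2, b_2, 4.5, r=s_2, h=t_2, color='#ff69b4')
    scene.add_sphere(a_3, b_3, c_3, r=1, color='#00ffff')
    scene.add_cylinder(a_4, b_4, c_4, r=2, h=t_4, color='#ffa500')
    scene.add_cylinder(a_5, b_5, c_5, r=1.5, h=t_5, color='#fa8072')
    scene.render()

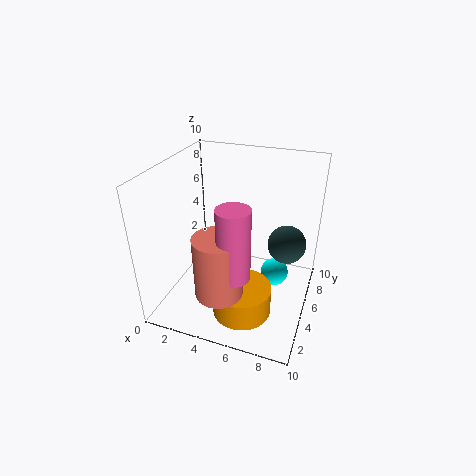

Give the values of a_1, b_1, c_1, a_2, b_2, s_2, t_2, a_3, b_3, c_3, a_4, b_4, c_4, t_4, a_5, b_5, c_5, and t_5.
a_1 = 9, b_1 = 1.5, c_1 = 7.5, a_2 = 6, b_2 = 1.5, s_2 = 1, t_2 = 4.5, a_3 = 7.5, b_3 = 6, c_3 = 2, a_4 = 6, b_4 = 3, c_4 = 0.5, t_4 = 2, a_5 = 5, b_5 = 1.5, c_5 = 3, t_5 = 4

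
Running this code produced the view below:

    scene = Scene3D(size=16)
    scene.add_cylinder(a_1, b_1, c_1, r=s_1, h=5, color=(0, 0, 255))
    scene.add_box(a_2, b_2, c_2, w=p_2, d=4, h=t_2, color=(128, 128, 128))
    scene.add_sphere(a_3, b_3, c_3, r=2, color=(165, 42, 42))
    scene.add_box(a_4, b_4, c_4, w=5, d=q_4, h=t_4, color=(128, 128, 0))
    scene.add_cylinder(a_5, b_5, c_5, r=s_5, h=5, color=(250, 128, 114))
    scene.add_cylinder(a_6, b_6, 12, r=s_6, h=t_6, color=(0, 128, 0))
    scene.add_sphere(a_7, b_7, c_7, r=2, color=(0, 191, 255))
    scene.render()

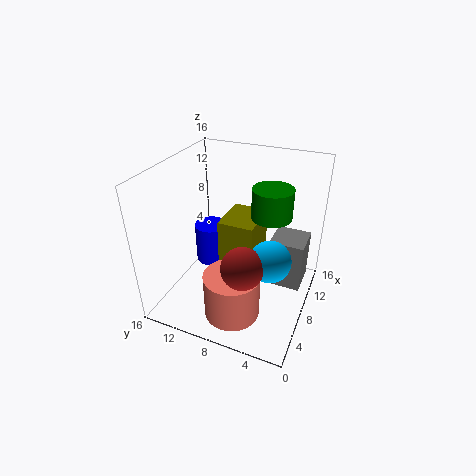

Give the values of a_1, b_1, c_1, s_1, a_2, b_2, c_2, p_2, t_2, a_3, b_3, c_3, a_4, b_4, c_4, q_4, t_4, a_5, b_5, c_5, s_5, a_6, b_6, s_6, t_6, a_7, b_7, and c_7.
a_1 = 11; b_1 = 13; c_1 = 2; s_1 = 2; a_2 = 10; b_2 = 1; c_2 = 1; p_2 = 4; t_2 = 6; a_3 = 2; b_3 = 5; c_3 = 9; a_4 = 7; b_4 = 6; c_4 = 4; q_4 = 4; t_4 = 6; a_5 = 4; b_5 = 7; c_5 = 1; s_5 = 3; a_6 = 7; b_6 = 4; s_6 = 2; t_6 = 3; a_7 = 4; b_7 = 3; c_7 = 9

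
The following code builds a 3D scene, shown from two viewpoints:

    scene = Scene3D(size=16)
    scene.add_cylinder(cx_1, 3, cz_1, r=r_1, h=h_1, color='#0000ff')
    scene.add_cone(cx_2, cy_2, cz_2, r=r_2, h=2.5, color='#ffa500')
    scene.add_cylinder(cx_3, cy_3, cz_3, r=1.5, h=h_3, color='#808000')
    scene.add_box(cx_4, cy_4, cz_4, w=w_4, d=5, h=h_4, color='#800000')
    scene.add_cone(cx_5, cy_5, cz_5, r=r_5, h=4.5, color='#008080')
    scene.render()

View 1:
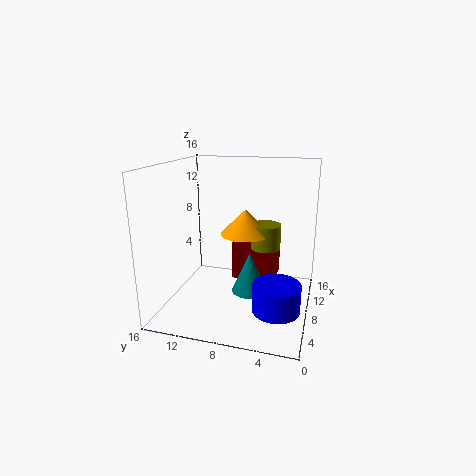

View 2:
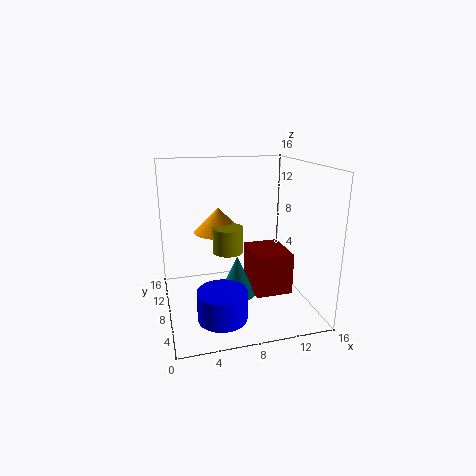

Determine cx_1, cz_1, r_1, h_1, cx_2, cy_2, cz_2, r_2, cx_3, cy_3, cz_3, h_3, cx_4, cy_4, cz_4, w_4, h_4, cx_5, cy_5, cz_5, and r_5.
cx_1 = 5, cz_1 = 1.5, r_1 = 2.5, h_1 = 3, cx_2 = 5.5, cy_2 = 6.5, cz_2 = 9.5, r_2 = 2.5, cx_3 = 6, cy_3 = 4.5, cz_3 = 8, h_3 = 2.5, cx_4 = 9, cy_4 = 4, cz_4 = 2.5, w_4 = 4, h_4 = 4.5, cx_5 = 7.5, cy_5 = 6.5, cz_5 = 2, r_5 = 2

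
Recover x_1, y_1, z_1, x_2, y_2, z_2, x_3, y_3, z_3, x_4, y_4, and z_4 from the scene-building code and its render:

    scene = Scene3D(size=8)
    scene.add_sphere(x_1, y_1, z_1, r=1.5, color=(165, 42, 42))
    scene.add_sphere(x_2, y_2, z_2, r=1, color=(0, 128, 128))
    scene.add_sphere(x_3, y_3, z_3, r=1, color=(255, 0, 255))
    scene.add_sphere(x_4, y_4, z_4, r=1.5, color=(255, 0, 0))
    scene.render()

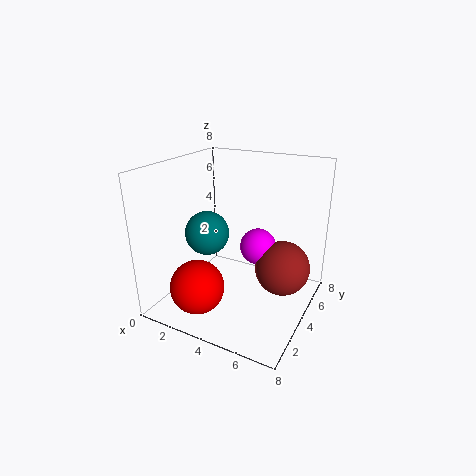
x_1 = 6.5; y_1 = 4.5; z_1 = 2.5; x_2 = 4; y_2 = 1; z_2 = 5.5; x_3 = 5; y_3 = 4.5; z_3 = 3.5; x_4 = 2.5; y_4 = 2; z_4 = 1.5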